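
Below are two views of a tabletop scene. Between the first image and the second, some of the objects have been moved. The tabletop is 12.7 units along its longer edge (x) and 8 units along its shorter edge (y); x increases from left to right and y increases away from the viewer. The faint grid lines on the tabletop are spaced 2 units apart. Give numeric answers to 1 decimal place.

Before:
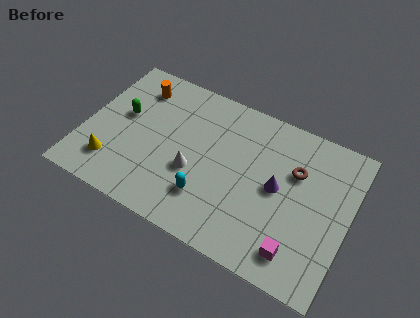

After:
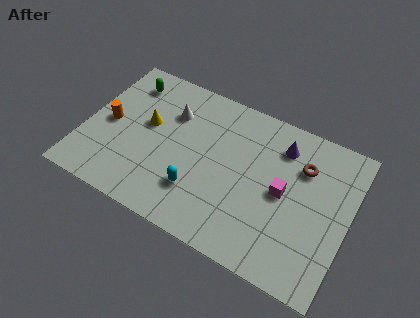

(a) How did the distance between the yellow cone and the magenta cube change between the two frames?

-2.3

Before: roughly 9.0 units apart; after: 6.7. That's 2.3 units closer together.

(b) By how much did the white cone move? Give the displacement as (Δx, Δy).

(-1.5, 2.6)

The white cone was at about (5.4, 3.1) and moved to about (3.9, 5.7).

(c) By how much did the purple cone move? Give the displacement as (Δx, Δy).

(-0.1, 2.2)

The purple cone was at about (9.3, 4.1) and moved to about (9.2, 6.3).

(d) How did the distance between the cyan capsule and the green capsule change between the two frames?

+0.8

Before: roughly 5.1 units apart; after: 5.9. That's 0.8 units further apart.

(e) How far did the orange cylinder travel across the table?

2.7

From (2.1, 6.4) to (1.1, 3.9), the orange cylinder covered √(1.0² + 2.5²) ≈ 2.7 units.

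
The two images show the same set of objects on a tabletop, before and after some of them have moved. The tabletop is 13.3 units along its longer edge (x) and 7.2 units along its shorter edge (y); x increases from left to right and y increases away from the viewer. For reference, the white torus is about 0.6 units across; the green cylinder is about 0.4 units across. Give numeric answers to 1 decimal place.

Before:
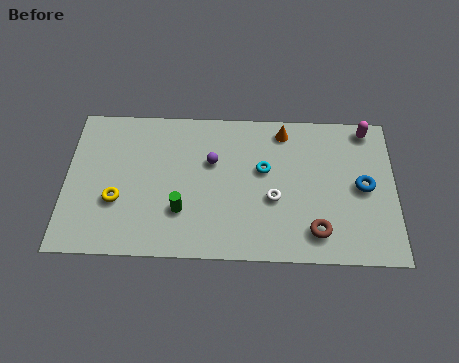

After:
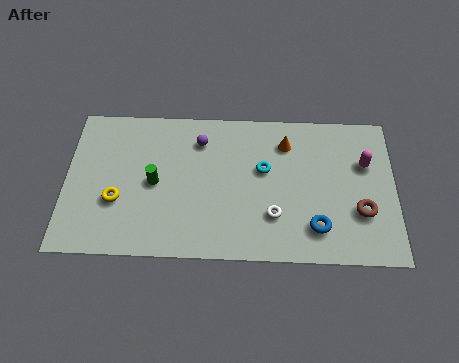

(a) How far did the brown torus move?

2.1

The brown torus moved from about (10.1, 1.4) to (11.9, 2.4), a distance of √(1.8² + 1.0²) ≈ 2.1.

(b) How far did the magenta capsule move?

1.7

The magenta capsule moved from about (12.2, 6.4) to (12.1, 4.7), a distance of √(0.1² + 1.7²) ≈ 1.7.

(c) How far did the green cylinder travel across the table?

1.7

From (4.7, 2.2) to (3.6, 3.5), the green cylinder covered √(1.1² + 1.3²) ≈ 1.7 units.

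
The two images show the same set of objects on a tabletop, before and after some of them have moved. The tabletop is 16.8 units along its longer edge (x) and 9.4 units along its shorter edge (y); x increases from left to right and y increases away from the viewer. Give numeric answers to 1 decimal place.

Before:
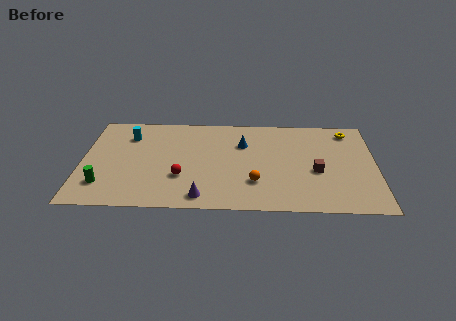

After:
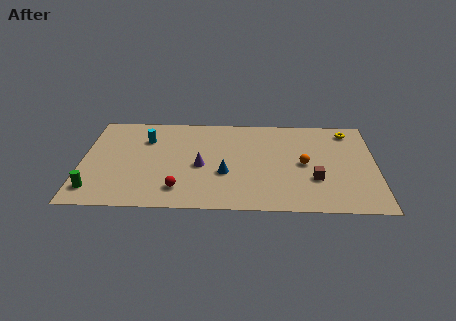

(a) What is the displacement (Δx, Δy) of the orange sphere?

(2.8, 1.9)

From the two frames, the orange sphere sits at roughly (9.9, 2.7) before and (12.7, 4.6) after.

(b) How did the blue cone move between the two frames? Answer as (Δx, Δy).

(-1.0, -3.0)

The blue cone was at about (9.2, 6.5) and moved to about (8.2, 3.5).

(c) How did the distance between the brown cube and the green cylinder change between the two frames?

+0.4

Before: roughly 12.2 units apart; after: 12.6. That's 0.4 units further apart.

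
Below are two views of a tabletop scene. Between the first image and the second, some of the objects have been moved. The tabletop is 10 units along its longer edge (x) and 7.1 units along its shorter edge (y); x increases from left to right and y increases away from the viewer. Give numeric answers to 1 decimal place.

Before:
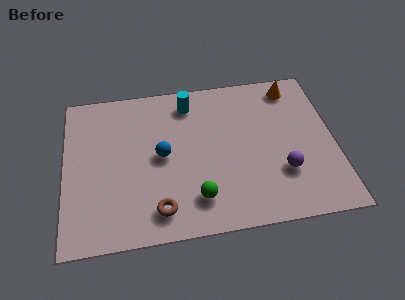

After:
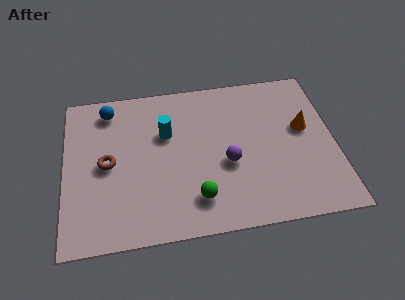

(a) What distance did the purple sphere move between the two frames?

2.1

The purple sphere moved from about (8.0, 2.2) to (6.0, 2.9), a distance of √(2.0² + 0.7²) ≈ 2.1.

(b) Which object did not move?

the green sphere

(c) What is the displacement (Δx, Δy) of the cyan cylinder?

(-0.9, -1.3)

The cyan cylinder started near (4.7, 5.9) and ended near (3.8, 4.6).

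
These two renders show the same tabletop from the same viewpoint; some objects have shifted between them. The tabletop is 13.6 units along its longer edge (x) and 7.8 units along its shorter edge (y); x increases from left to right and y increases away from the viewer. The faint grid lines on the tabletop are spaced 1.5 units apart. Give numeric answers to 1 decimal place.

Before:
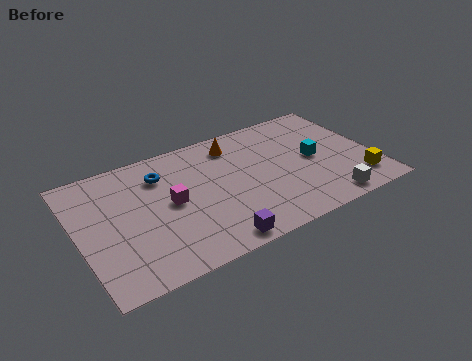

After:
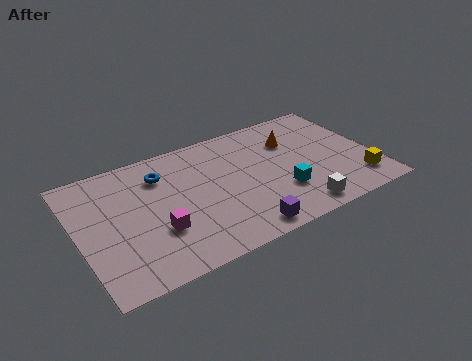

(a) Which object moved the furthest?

the orange cone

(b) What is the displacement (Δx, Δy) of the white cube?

(-1.4, 0.1)

From the two frames, the white cube sits at roughly (11.0, 0.9) before and (9.6, 1.0) after.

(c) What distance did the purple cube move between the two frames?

1.3

The purple cube was near (5.7, 0.8) before and (7.0, 0.9) after, so it travelled √(1.3² + 0.1²) ≈ 1.3 units.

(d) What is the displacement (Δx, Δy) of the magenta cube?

(-0.8, -1.4)

From the two frames, the magenta cube sits at roughly (4.2, 4.0) before and (3.4, 2.6) after.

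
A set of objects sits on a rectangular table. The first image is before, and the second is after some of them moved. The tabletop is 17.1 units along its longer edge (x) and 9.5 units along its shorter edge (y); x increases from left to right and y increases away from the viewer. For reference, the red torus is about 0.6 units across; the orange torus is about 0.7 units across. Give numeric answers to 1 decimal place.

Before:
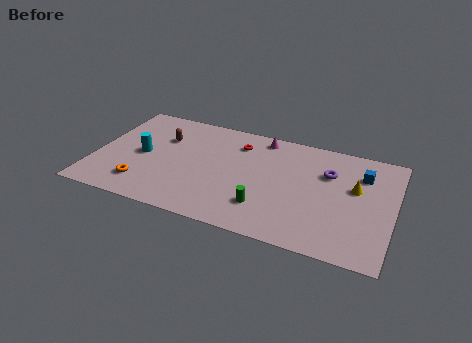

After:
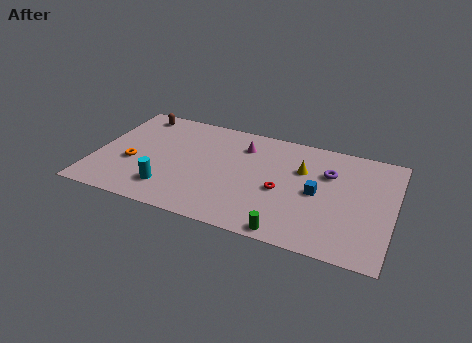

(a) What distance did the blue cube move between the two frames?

3.4

The blue cube moved from about (15.2, 7.0) to (12.8, 4.6), a distance of √(2.4² + 2.4²) ≈ 3.4.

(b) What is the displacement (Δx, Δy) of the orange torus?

(-0.8, 1.7)

The orange torus was at about (3.0, 2.0) and moved to about (2.2, 3.7).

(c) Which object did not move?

the purple torus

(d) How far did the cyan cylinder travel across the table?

3.1

The cyan cylinder moved from about (2.7, 4.6) to (4.5, 2.1), a distance of √(1.8² + 2.5²) ≈ 3.1.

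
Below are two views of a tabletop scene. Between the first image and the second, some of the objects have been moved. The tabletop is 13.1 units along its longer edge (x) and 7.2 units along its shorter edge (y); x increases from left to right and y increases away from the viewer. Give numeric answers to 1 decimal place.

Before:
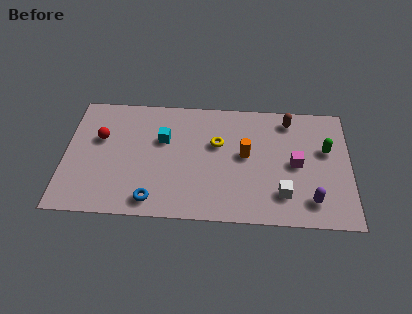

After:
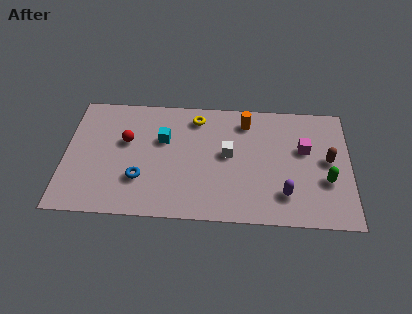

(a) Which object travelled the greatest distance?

the white cube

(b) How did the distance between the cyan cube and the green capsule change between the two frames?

+0.3

The distance was about 7.5 in the first image and 7.8 in the second, so they moved 0.3 units further apart.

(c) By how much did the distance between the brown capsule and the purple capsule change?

-1.9

Before: roughly 4.8 units apart; after: 2.9. That's 1.9 units closer together.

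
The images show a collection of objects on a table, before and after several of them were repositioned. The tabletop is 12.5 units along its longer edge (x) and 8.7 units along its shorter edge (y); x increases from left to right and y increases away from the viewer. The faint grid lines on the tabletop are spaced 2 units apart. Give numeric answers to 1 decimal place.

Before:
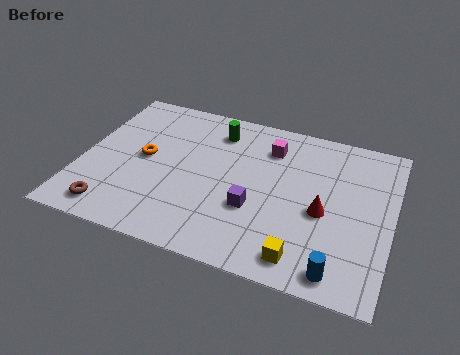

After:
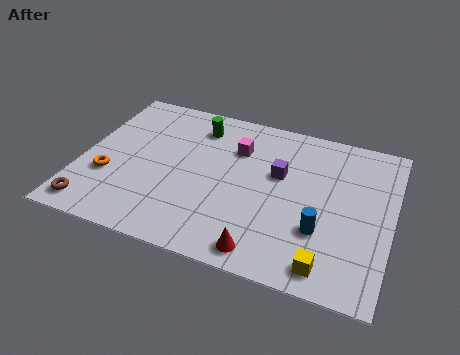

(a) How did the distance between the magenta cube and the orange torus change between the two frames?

+0.5

The distance was about 5.4 in the first image and 5.9 in the second, so they moved 0.5 units further apart.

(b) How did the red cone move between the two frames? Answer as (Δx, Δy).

(-2.1, -2.8)

From the two frames, the red cone sits at roughly (9.8, 3.8) before and (7.7, 1.0) after.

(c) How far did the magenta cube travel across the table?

1.4

The magenta cube moved from about (7.4, 6.7) to (6.1, 6.2), a distance of √(1.3² + 0.5²) ≈ 1.4.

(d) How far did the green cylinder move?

0.8

The green cylinder moved from about (5.2, 7.0) to (4.4, 7.0), a distance of √(0.8² + 0.0²) ≈ 0.8.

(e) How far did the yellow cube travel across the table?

1.0

The yellow cube moved from about (9.2, 1.2) to (10.2, 1.1), a distance of √(1.0² + 0.1²) ≈ 1.0.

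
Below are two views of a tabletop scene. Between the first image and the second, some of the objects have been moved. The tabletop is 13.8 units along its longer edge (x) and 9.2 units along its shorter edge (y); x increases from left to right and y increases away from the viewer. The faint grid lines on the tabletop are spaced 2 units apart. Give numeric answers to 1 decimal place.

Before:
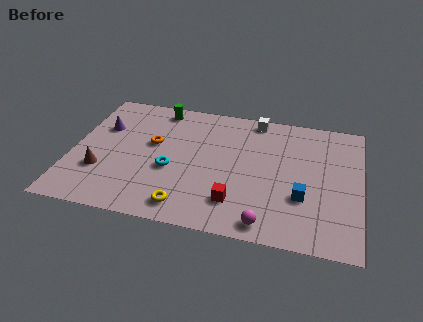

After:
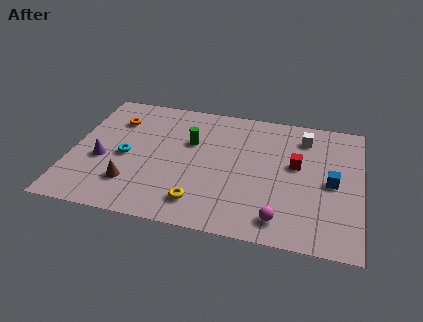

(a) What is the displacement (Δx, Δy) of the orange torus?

(-1.9, 1.4)

From the two frames, the orange torus sits at roughly (3.8, 5.4) before and (1.9, 6.8) after.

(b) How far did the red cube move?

4.2

The red cube moved from about (8.0, 2.1) to (10.7, 5.3), a distance of √(2.7² + 3.2²) ≈ 4.2.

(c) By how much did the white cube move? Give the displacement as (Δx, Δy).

(2.4, -0.9)

From the two frames, the white cube sits at roughly (8.6, 8.3) before and (11.0, 7.4) after.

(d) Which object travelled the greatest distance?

the red cube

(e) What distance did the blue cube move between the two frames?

1.8

From (11.1, 3.1) to (12.4, 4.4), the blue cube covered √(1.3² + 1.3²) ≈ 1.8 units.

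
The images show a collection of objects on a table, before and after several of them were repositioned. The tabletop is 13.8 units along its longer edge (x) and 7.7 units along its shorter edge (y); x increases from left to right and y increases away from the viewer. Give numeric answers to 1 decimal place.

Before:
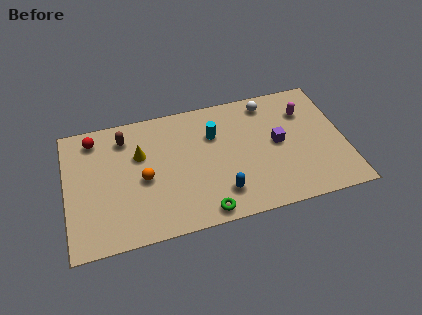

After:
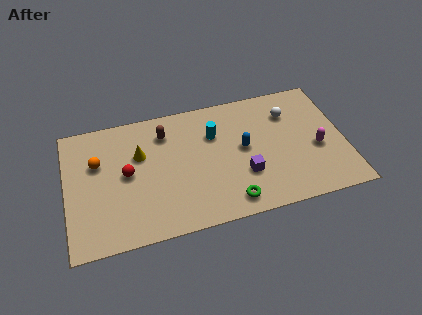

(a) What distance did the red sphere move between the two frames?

2.9

The red sphere moved from about (1.5, 6.5) to (3.0, 4.0), a distance of √(1.5² + 2.5²) ≈ 2.9.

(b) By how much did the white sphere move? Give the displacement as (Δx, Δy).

(1.0, -0.9)

The white sphere was at about (10.2, 6.6) and moved to about (11.2, 5.7).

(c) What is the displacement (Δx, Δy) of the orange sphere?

(-2.2, 1.5)

From the two frames, the orange sphere sits at roughly (3.8, 3.5) before and (1.6, 5.0) after.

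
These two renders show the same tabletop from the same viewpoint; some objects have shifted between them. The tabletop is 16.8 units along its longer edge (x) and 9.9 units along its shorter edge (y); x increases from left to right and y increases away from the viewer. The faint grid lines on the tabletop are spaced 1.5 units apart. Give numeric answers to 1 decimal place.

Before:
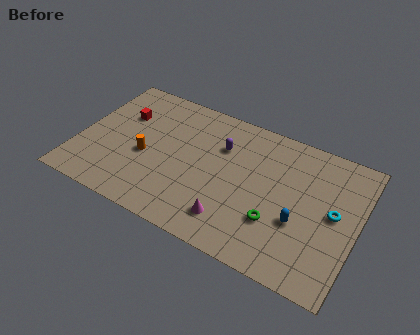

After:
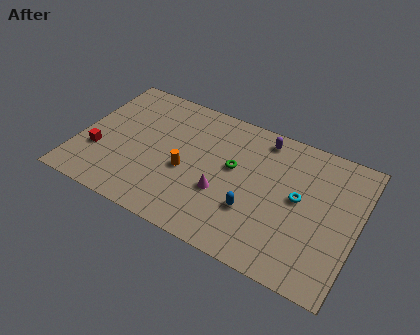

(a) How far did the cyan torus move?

2.1

The cyan torus moved from about (15.4, 5.2) to (13.3, 5.3), a distance of √(2.1² + 0.1²) ≈ 2.1.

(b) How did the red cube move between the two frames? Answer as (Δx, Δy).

(-1.0, -3.4)

From the two frames, the red cube sits at roughly (2.3, 6.7) before and (1.3, 3.3) after.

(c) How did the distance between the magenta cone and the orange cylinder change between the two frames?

-3.6

They were about 6.0 units apart before and 2.4 after — 3.6 units closer together.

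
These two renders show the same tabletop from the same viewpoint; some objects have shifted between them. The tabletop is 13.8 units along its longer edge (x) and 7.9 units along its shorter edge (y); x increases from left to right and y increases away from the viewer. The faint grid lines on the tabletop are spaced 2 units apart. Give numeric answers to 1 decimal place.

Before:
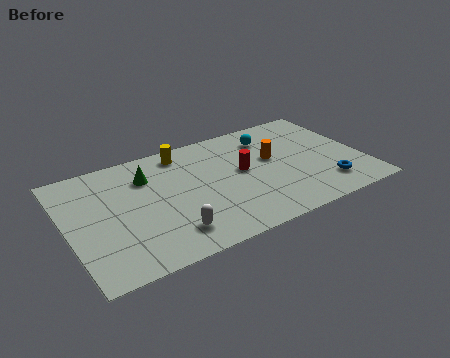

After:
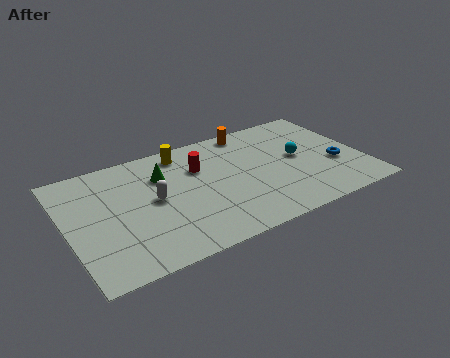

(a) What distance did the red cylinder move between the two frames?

2.2

The red cylinder moved from about (8.2, 4.3) to (6.3, 5.4), a distance of √(1.9² + 1.1²) ≈ 2.2.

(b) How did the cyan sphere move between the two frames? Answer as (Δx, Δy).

(1.1, -2.0)

The cyan sphere was at about (9.8, 6.2) and moved to about (10.9, 4.2).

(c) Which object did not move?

the yellow cylinder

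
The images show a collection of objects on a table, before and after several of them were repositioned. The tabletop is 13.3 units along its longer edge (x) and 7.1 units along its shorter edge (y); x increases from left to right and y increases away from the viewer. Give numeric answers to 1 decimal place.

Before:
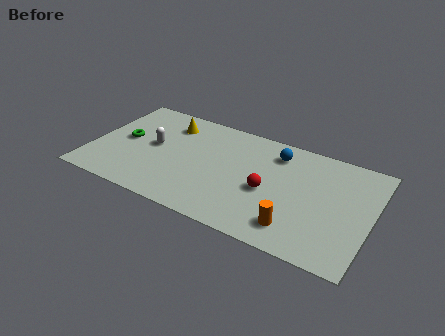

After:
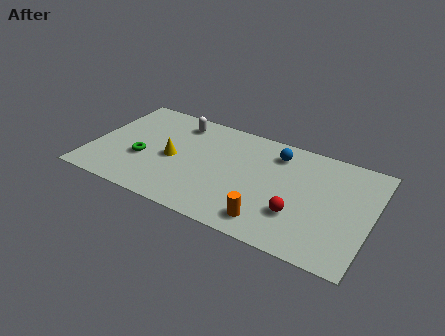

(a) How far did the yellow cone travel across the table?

2.4

From (3.4, 5.6) to (3.9, 3.3), the yellow cone covered √(0.5² + 2.3²) ≈ 2.4 units.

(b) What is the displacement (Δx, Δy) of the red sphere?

(1.5, -0.9)

The red sphere started near (8.5, 3.1) and ended near (10.0, 2.2).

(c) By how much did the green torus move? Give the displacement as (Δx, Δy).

(1.0, -1.0)

The green torus started near (1.5, 3.7) and ended near (2.5, 2.7).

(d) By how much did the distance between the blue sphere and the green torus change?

-0.6

Before: roughly 7.4 units apart; after: 6.8. That's 0.6 units closer together.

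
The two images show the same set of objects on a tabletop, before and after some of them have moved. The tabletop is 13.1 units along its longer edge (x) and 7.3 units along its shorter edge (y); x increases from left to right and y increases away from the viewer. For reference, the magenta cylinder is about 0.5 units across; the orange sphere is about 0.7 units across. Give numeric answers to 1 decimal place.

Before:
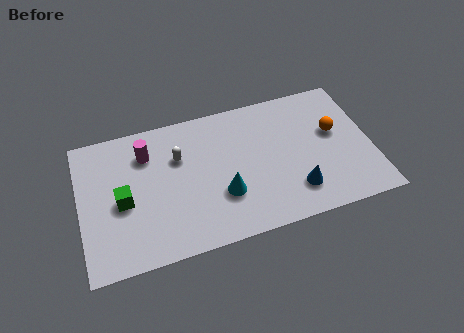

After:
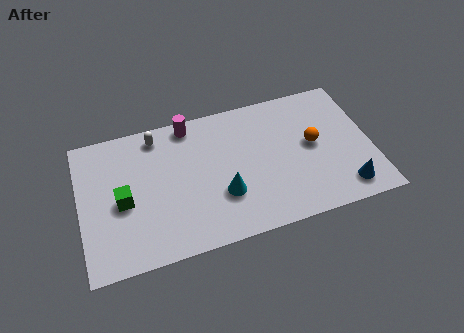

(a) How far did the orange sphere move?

1.1

From (11.5, 4.3) to (10.5, 3.9), the orange sphere covered √(1.0² + 0.4²) ≈ 1.1 units.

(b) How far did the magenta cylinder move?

2.2

The magenta cylinder was near (3.1, 5.5) before and (5.1, 6.5) after, so it travelled √(2.0² + 1.0²) ≈ 2.2 units.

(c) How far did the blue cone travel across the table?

2.3

From (9.5, 1.7) to (11.7, 1.2), the blue cone covered √(2.2² + 0.5²) ≈ 2.3 units.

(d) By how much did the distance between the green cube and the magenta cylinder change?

+2.0

They were about 2.5 units apart before and 4.5 after — 2.0 units further apart.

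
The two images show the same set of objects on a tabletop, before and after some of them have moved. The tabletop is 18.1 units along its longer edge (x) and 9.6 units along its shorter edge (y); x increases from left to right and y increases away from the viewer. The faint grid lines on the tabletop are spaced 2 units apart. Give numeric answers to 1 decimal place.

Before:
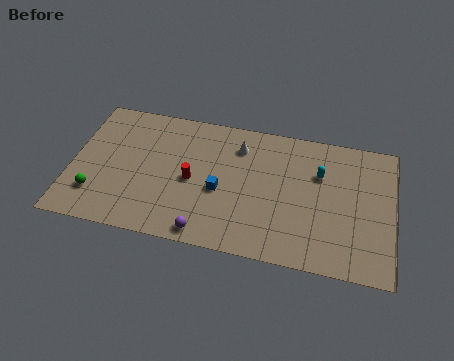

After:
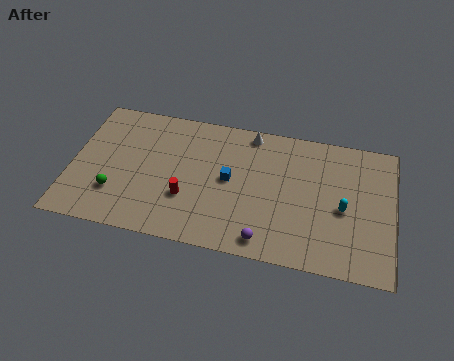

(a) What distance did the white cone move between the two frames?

1.3

The white cone was near (9.3, 7.5) before and (9.9, 8.6) after, so it travelled √(0.6² + 1.1²) ≈ 1.3 units.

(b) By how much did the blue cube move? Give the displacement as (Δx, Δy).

(0.5, 0.9)

The blue cube started near (8.4, 4.1) and ended near (8.9, 5.0).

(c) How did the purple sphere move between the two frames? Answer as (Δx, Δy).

(3.3, 0.2)

The purple sphere started near (7.8, 1.0) and ended near (11.1, 1.2).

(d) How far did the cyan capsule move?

2.6

The cyan capsule moved from about (13.9, 6.5) to (15.3, 4.3), a distance of √(1.4² + 2.2²) ≈ 2.6.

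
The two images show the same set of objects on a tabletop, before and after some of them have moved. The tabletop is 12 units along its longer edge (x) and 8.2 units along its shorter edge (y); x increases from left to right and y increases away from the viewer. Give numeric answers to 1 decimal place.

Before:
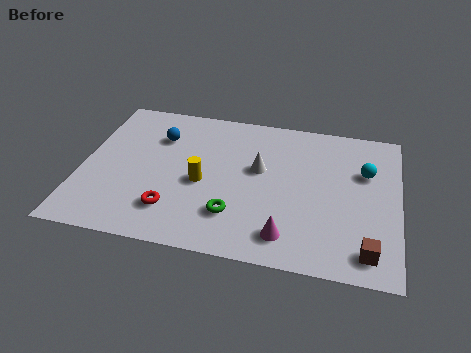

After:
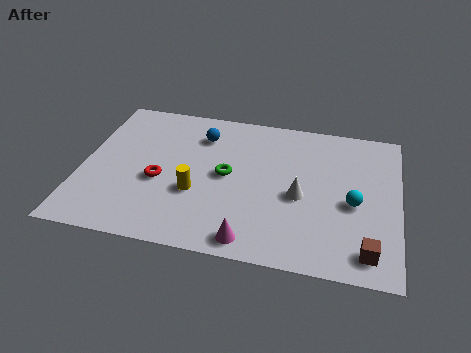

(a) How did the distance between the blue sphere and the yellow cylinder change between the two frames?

+0.4

They were about 2.9 units apart before and 3.3 after — 0.4 units further apart.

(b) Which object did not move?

the brown cube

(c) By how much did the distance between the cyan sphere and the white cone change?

-2.0

Before: roughly 4.0 units apart; after: 2.0. That's 2.0 units closer together.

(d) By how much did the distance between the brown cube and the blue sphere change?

-1.1

Before: roughly 9.4 units apart; after: 8.3. That's 1.1 units closer together.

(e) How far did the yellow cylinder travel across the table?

0.6

The yellow cylinder moved from about (4.6, 3.6) to (4.4, 3.0), a distance of √(0.2² + 0.6²) ≈ 0.6.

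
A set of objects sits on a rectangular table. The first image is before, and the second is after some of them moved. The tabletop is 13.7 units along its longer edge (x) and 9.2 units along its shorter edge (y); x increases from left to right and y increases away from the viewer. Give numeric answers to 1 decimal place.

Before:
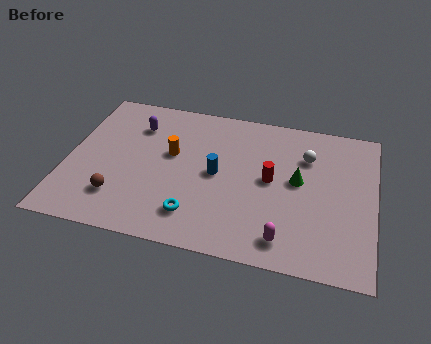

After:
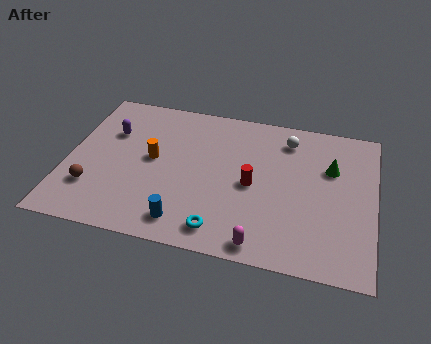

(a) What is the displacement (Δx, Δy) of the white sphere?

(-0.9, 0.9)

From the two frames, the white sphere sits at roughly (10.6, 6.6) before and (9.7, 7.5) after.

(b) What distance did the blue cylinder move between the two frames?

3.4

From (6.7, 4.6) to (5.5, 1.4), the blue cylinder covered √(1.2² + 3.2²) ≈ 3.4 units.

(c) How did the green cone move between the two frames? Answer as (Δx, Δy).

(1.4, 1.1)

From the two frames, the green cone sits at roughly (10.3, 5.0) before and (11.7, 6.1) after.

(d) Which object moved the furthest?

the blue cylinder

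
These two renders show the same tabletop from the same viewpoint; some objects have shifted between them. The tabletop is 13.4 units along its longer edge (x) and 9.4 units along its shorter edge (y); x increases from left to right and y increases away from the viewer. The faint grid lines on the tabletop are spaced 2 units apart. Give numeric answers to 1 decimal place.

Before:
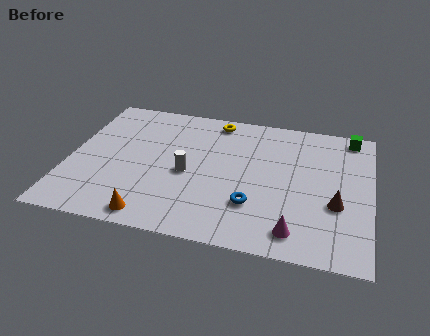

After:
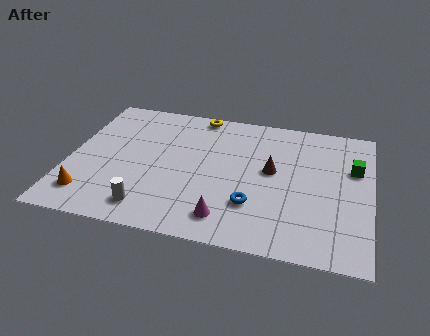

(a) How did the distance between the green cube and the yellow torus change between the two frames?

+1.4

Before: roughly 6.1 units apart; after: 7.5. That's 1.4 units further apart.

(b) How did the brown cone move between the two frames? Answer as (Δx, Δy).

(-2.9, 1.7)

From the two frames, the brown cone sits at roughly (11.9, 3.5) before and (9.0, 5.2) after.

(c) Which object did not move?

the blue torus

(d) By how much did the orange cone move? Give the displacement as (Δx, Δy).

(-2.9, 0.8)

From the two frames, the orange cone sits at roughly (4.0, 1.0) before and (1.1, 1.8) after.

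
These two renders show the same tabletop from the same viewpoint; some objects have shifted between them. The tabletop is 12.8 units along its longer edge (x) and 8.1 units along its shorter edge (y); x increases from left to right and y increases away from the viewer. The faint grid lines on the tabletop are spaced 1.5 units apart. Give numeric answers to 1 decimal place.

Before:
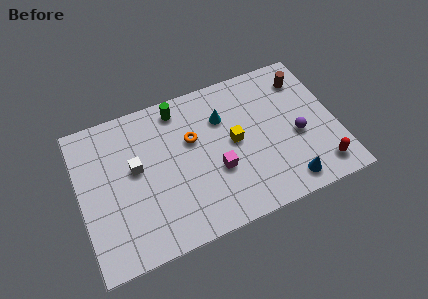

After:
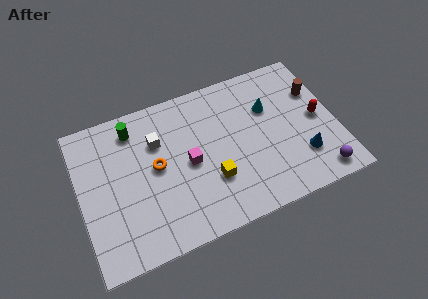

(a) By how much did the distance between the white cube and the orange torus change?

-1.6

Before: roughly 2.9 units apart; after: 1.3. That's 1.6 units closer together.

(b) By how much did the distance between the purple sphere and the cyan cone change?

+0.6

Before: roughly 4.2 units apart; after: 4.8. That's 0.6 units further apart.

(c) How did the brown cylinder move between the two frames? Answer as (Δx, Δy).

(0.5, -0.9)

From the two frames, the brown cylinder sits at roughly (11.5, 6.4) before and (12.0, 5.5) after.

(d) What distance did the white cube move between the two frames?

1.6

From (2.8, 4.6) to (4.0, 5.6), the white cube covered √(1.2² + 1.0²) ≈ 1.6 units.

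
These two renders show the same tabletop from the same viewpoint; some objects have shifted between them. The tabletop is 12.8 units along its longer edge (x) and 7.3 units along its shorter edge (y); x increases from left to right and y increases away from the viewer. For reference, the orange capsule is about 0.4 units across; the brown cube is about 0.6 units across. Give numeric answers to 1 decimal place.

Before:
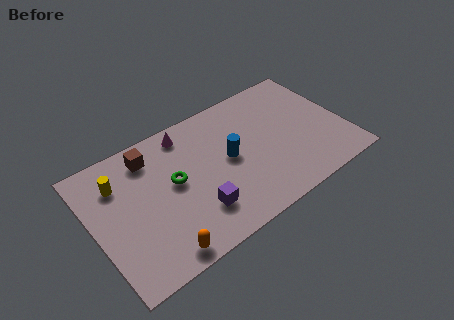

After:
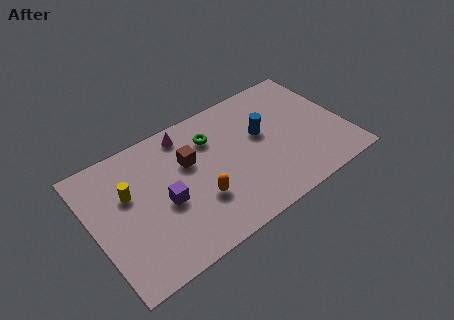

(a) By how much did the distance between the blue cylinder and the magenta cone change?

+1.0

They were about 3.1 units apart before and 4.1 after — 1.0 units further apart.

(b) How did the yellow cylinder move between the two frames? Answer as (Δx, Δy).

(0.4, -0.8)

From the two frames, the yellow cylinder sits at roughly (1.5, 5.4) before and (1.9, 4.6) after.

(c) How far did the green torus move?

2.6

From (4.1, 4.0) to (6.3, 5.4), the green torus covered √(2.2² + 1.4²) ≈ 2.6 units.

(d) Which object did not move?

the magenta cone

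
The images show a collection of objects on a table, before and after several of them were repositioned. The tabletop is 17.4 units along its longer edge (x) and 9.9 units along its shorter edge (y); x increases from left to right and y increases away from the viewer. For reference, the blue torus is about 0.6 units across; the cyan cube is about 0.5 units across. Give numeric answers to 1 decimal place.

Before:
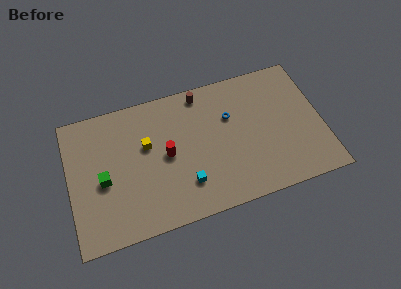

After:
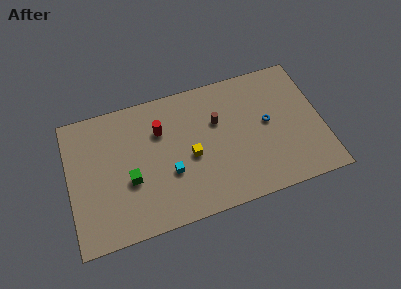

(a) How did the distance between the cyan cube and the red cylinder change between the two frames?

+0.6

The distance was about 2.7 in the first image and 3.3 in the second, so they moved 0.6 units further apart.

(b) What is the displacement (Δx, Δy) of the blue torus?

(2.5, -1.2)

The blue torus was at about (11.2, 6.5) and moved to about (13.7, 5.3).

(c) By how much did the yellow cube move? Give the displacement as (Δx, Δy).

(2.9, -1.7)

The yellow cube was at about (5.4, 6.1) and moved to about (8.3, 4.4).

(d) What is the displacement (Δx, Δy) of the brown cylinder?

(0.9, -2.4)

The brown cylinder started near (9.4, 8.8) and ended near (10.3, 6.4).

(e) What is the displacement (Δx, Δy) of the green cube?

(1.8, -0.5)

The green cube started near (2.3, 4.4) and ended near (4.1, 3.9).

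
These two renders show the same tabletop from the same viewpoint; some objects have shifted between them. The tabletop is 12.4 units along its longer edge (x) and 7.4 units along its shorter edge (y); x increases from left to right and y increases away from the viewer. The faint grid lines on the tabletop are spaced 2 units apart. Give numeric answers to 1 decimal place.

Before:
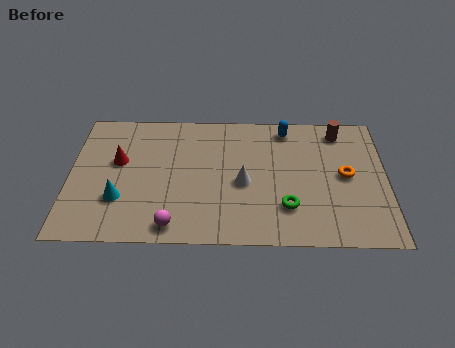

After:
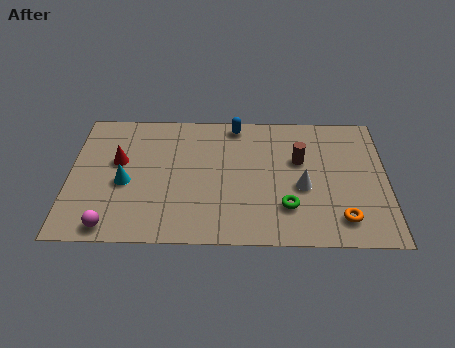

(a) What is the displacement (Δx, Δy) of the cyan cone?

(0.2, 0.9)

The cyan cone was at about (2.0, 2.3) and moved to about (2.2, 3.2).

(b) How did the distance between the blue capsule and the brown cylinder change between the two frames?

+1.1

The distance was about 2.1 in the first image and 3.2 in the second, so they moved 1.1 units further apart.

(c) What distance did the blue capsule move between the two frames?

2.0

The blue capsule moved from about (8.5, 6.4) to (6.5, 6.6), a distance of √(2.0² + 0.2²) ≈ 2.0.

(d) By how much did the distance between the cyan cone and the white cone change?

+2.0

The distance was about 4.9 in the first image and 6.9 in the second, so they moved 2.0 units further apart.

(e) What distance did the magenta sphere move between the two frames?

2.4

The magenta sphere moved from about (4.1, 0.9) to (1.7, 0.8), a distance of √(2.4² + 0.1²) ≈ 2.4.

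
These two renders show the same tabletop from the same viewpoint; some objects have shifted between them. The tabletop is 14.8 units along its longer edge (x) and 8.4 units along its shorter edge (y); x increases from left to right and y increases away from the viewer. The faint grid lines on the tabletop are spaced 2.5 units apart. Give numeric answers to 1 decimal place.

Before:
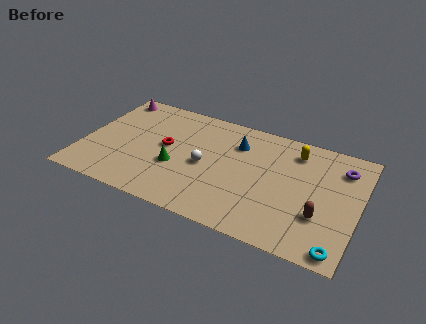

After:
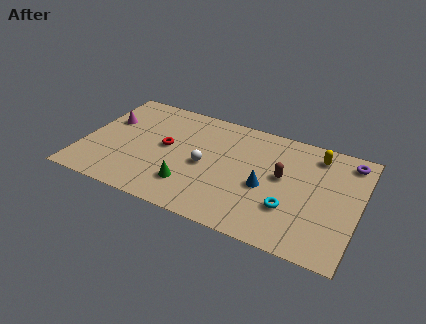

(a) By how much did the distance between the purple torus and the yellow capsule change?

-0.8

They were about 2.5 units apart before and 1.7 after — 0.8 units closer together.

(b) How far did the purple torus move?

0.8

The purple torus was near (13.7, 6.5) before and (14.0, 7.2) after, so it travelled √(0.3² + 0.7²) ≈ 0.8 units.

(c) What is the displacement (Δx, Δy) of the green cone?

(0.9, -1.1)

From the two frames, the green cone sits at roughly (5.1, 3.2) before and (6.0, 2.1) after.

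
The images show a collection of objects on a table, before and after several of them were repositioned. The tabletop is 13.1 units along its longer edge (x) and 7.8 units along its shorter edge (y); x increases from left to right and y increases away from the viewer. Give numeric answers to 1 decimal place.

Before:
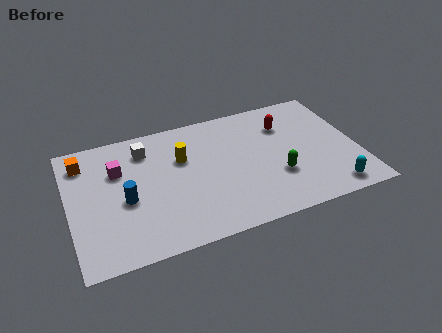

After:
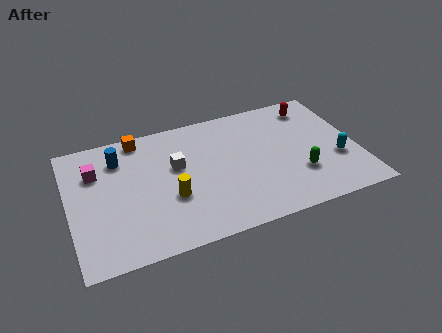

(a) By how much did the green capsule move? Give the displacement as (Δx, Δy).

(1.0, -0.2)

The green capsule started near (9.3, 2.6) and ended near (10.3, 2.4).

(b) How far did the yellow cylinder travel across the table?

2.3

The yellow cylinder moved from about (5.2, 5.1) to (4.5, 2.9), a distance of √(0.7² + 2.2²) ≈ 2.3.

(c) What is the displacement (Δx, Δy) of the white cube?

(1.3, -1.5)

From the two frames, the white cube sits at roughly (3.6, 6.2) before and (4.9, 4.7) after.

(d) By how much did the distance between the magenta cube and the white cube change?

+2.1

They were about 1.6 units apart before and 3.7 after — 2.1 units further apart.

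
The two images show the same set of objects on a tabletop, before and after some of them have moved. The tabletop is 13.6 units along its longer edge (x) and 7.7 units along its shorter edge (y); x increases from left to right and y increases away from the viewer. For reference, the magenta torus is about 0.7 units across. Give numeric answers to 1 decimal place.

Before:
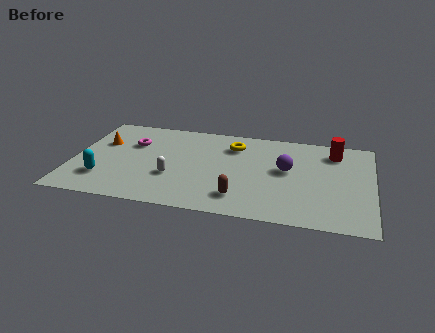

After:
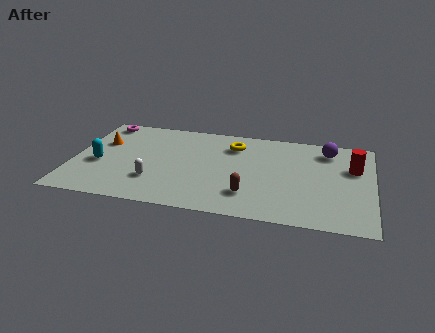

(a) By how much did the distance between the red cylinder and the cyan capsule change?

+0.5

The distance was about 11.1 in the first image and 11.6 in the second, so they moved 0.5 units further apart.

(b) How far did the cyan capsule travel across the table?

1.2

The cyan capsule was near (1.5, 2.0) before and (1.2, 3.2) after, so it travelled √(0.3² + 1.2²) ≈ 1.2 units.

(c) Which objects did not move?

the yellow torus and the orange cone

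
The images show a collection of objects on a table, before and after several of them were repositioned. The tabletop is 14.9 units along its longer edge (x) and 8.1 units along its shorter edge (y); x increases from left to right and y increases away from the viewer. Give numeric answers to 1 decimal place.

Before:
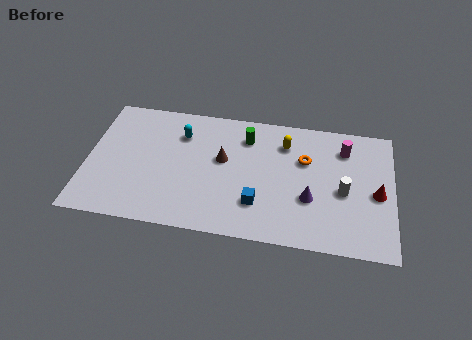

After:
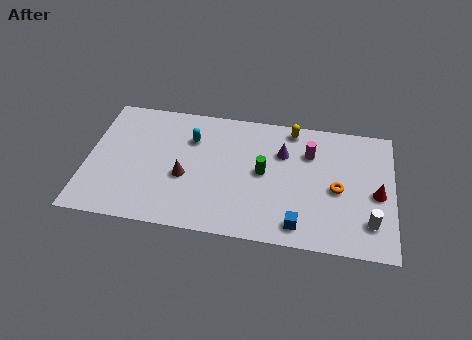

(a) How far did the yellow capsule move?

1.0

From (9.6, 6.2) to (9.9, 7.2), the yellow capsule covered √(0.3² + 1.0²) ≈ 1.0 units.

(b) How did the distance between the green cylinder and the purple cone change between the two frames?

-3.0

They were about 4.7 units apart before and 1.7 after — 3.0 units closer together.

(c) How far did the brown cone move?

2.3

The brown cone moved from about (6.6, 4.7) to (4.8, 3.3), a distance of √(1.8² + 1.4²) ≈ 2.3.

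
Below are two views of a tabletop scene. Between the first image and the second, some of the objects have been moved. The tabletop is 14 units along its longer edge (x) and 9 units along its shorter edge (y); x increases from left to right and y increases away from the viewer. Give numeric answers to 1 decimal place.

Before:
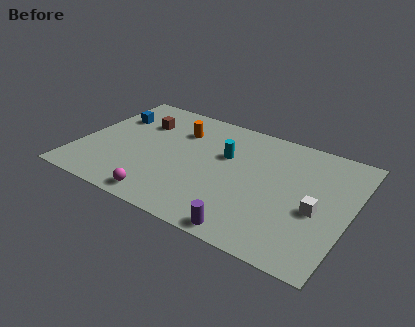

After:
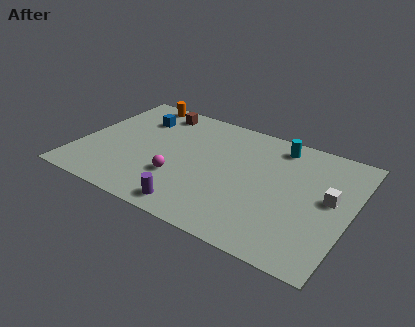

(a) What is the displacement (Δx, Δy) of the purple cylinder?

(-2.9, 0.3)

From the two frames, the purple cylinder sits at roughly (9.4, 0.8) before and (6.5, 1.1) after.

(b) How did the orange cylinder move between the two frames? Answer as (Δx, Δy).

(-2.6, 1.6)

The orange cylinder was at about (4.8, 6.6) and moved to about (2.2, 8.2).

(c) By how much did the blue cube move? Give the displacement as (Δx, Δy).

(1.3, 0.4)

The blue cube was at about (1.3, 6.3) and moved to about (2.6, 6.7).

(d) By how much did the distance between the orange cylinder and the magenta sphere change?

+0.6

Before: roughly 5.6 units apart; after: 6.2. That's 0.6 units further apart.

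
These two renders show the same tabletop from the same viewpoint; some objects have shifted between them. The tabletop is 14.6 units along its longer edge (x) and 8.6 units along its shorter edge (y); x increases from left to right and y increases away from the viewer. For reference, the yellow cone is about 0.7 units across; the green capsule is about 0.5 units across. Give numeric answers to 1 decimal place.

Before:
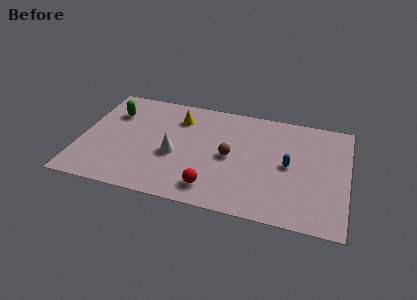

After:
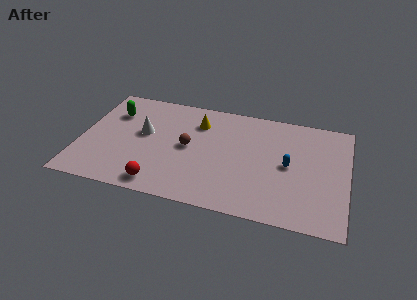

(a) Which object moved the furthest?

the red sphere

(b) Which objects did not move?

the green capsule and the blue capsule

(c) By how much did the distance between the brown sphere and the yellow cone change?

-1.7

They were about 3.8 units apart before and 2.1 after — 1.7 units closer together.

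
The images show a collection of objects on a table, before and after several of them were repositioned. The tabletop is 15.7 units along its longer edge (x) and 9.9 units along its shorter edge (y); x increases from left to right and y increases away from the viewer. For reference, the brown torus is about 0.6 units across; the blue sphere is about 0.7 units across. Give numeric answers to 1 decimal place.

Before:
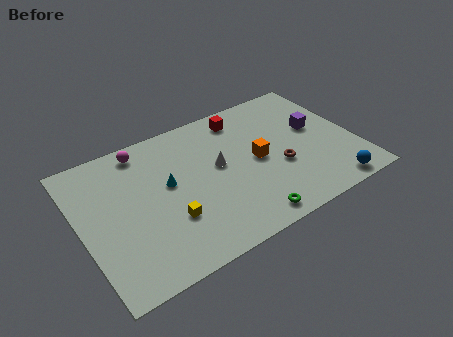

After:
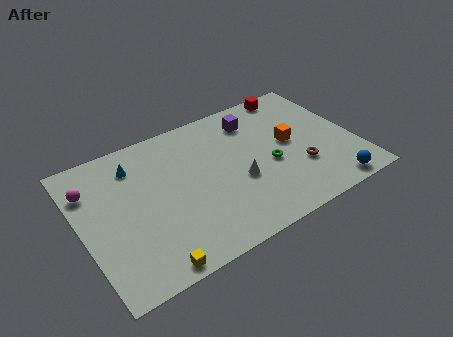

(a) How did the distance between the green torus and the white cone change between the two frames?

-2.6

The distance was about 4.5 in the first image and 1.9 in the second, so they moved 2.6 units closer together.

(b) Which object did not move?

the blue sphere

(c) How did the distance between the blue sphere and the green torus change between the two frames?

-0.5

The distance was about 4.9 in the first image and 4.4 in the second, so they moved 0.5 units closer together.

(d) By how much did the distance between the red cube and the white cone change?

+3.1

The distance was about 3.5 in the first image and 6.6 in the second, so they moved 3.1 units further apart.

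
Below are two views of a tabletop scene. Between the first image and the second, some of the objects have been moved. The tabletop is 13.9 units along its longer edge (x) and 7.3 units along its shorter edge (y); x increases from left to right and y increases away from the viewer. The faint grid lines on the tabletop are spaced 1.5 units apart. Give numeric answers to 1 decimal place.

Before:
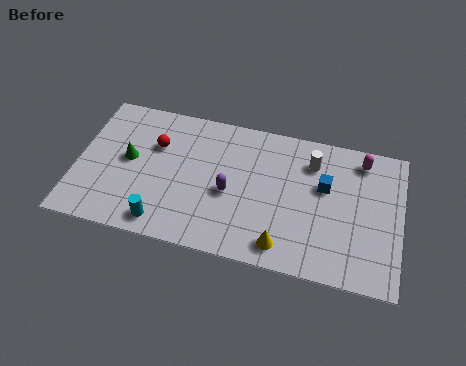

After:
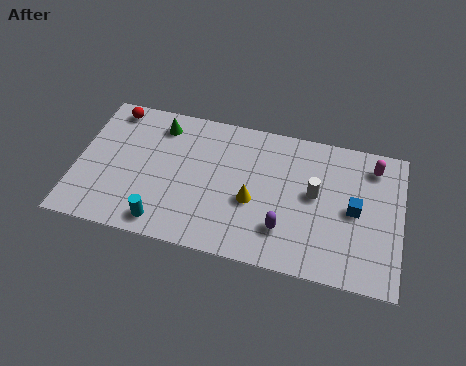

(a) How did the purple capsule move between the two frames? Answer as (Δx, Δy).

(2.4, -1.3)

The purple capsule started near (6.6, 3.2) and ended near (9.0, 1.9).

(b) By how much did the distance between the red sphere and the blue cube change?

+3.7

The distance was about 7.3 in the first image and 11.0 in the second, so they moved 3.7 units further apart.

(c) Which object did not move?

the cyan cylinder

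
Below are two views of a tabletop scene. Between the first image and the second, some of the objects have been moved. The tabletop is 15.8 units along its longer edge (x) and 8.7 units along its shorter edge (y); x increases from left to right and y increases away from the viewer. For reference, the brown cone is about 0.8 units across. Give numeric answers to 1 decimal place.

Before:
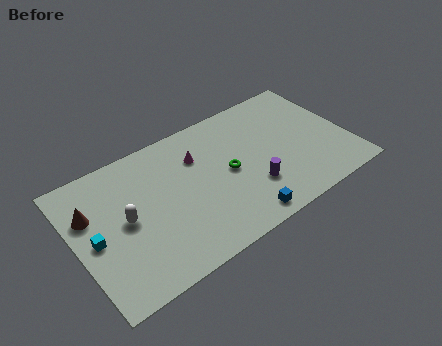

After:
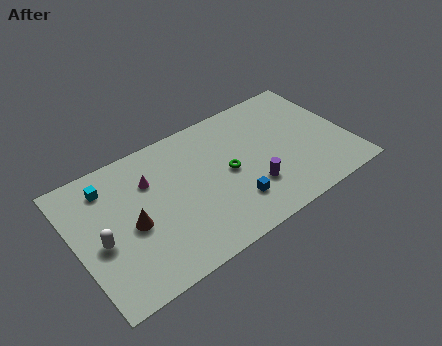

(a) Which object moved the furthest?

the cyan cube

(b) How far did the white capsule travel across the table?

1.6

From (2.8, 4.4) to (1.3, 3.8), the white capsule covered √(1.5² + 0.6²) ≈ 1.6 units.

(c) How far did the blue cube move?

1.2

From (8.9, 1.0) to (8.7, 2.2), the blue cube covered √(0.2² + 1.2²) ≈ 1.2 units.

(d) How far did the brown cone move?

2.8

The brown cone moved from about (1.0, 5.8) to (3.1, 3.9), a distance of √(2.1² + 1.9²) ≈ 2.8.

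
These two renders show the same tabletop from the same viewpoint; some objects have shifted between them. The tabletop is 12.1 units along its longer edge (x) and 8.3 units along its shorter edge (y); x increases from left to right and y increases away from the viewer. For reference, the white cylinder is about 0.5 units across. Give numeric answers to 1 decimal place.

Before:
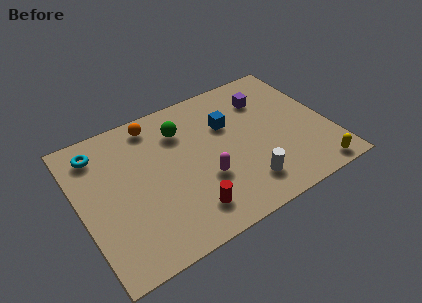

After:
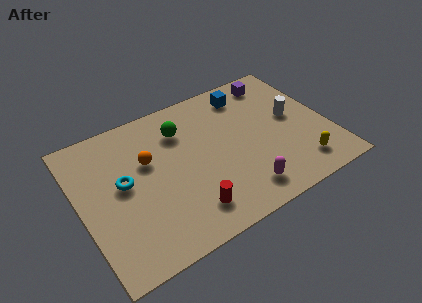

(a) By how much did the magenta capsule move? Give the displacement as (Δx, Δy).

(1.6, -1.5)

The magenta capsule started near (5.8, 2.9) and ended near (7.4, 1.4).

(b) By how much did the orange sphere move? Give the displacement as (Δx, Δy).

(-0.6, -2.0)

The orange sphere was at about (4.0, 7.2) and moved to about (3.4, 5.2).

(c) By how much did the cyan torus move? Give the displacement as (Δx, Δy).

(0.9, -2.3)

The cyan torus started near (1.2, 6.8) and ended near (2.1, 4.5).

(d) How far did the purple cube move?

1.1

From (9.4, 6.2) to (10.1, 7.1), the purple cube covered √(0.7² + 0.9²) ≈ 1.1 units.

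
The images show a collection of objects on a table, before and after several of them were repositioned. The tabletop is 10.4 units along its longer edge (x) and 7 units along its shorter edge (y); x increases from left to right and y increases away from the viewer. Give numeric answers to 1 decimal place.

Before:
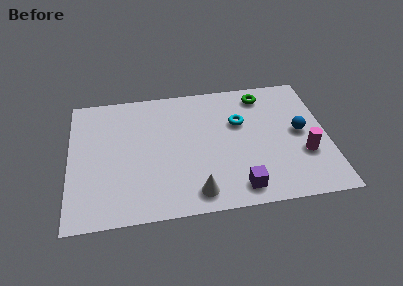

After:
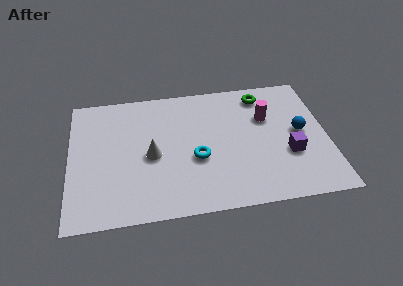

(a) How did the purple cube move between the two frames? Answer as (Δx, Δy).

(2.1, 1.5)

The purple cube started near (6.7, 1.0) and ended near (8.8, 2.5).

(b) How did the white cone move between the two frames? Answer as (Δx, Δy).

(-1.7, 2.2)

From the two frames, the white cone sits at roughly (5.0, 1.0) before and (3.3, 3.2) after.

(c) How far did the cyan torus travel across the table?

2.5

The cyan torus moved from about (6.9, 4.5) to (5.1, 2.8), a distance of √(1.8² + 1.7²) ≈ 2.5.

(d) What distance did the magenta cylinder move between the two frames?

2.6

The magenta cylinder moved from about (9.4, 2.4) to (8.0, 4.6), a distance of √(1.4² + 2.2²) ≈ 2.6.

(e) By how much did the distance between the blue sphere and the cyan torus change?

+1.7

They were about 2.6 units apart before and 4.3 after — 1.7 units further apart.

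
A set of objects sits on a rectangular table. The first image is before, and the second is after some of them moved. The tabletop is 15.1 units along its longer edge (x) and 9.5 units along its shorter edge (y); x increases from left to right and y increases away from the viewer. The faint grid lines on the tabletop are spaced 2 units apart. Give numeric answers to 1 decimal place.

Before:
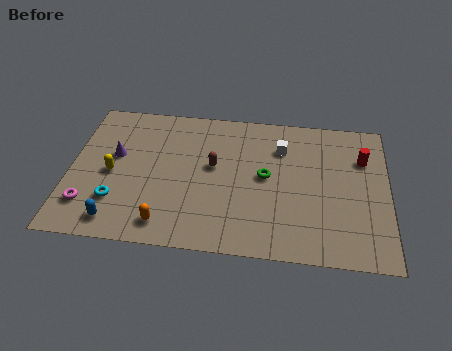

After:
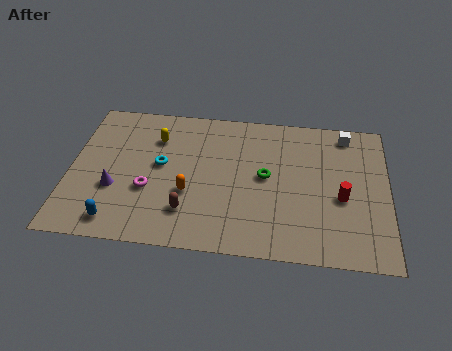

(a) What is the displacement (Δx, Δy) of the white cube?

(3.1, 1.3)

The white cube started near (10.0, 7.0) and ended near (13.1, 8.3).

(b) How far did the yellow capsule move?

3.3

The yellow capsule moved from about (2.0, 4.4) to (4.0, 7.0), a distance of √(2.0² + 2.6²) ≈ 3.3.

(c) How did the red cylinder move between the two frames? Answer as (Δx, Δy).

(-1.0, -2.7)

The red cylinder started near (13.9, 6.7) and ended near (12.9, 4.0).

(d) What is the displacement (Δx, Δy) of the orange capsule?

(1.0, 2.1)

From the two frames, the orange capsule sits at roughly (4.7, 1.4) before and (5.7, 3.5) after.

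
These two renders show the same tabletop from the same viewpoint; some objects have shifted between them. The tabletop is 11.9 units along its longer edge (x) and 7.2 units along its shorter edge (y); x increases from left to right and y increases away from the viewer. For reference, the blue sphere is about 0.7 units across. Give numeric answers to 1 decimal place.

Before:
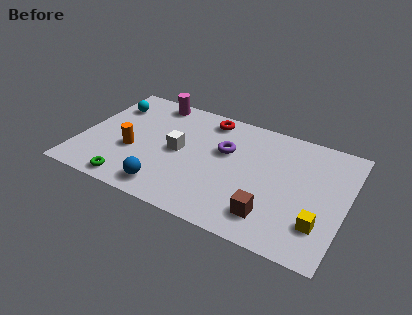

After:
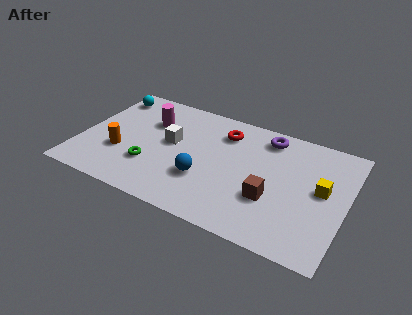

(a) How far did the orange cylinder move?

0.6

The orange cylinder was near (2.4, 2.8) before and (1.9, 2.5) after, so it travelled √(0.5² + 0.3²) ≈ 0.6 units.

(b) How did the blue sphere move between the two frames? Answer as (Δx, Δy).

(1.5, 1.3)

The blue sphere was at about (4.2, 1.1) and moved to about (5.7, 2.4).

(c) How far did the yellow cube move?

2.0

From (10.9, 1.9) to (10.8, 3.9), the yellow cube covered √(0.1² + 2.0²) ≈ 2.0 units.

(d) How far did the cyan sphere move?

0.6

The cyan sphere was near (1.0, 5.4) before and (0.8, 6.0) after, so it travelled √(0.2² + 0.6²) ≈ 0.6 units.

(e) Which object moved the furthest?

the purple torus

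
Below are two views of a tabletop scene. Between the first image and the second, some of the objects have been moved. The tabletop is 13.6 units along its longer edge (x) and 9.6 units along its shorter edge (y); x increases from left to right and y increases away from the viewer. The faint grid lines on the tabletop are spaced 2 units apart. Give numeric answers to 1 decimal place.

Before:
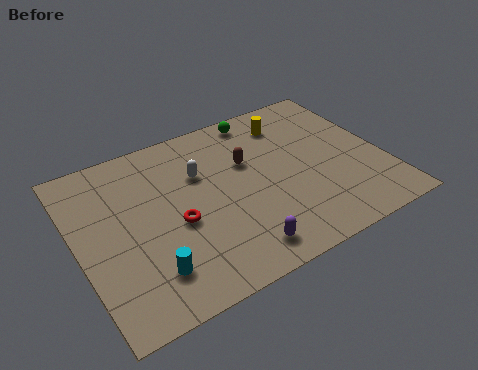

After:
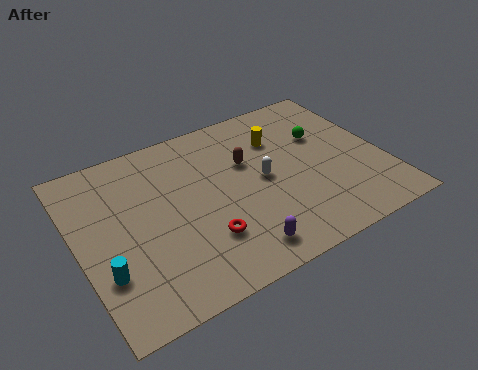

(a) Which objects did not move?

the brown capsule and the purple capsule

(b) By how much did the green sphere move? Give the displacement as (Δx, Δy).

(2.5, -2.4)

From the two frames, the green sphere sits at roughly (8.7, 8.6) before and (11.2, 6.2) after.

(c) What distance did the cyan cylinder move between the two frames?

2.0

From (2.7, 2.1) to (0.9, 2.9), the cyan cylinder covered √(1.8² + 0.8²) ≈ 2.0 units.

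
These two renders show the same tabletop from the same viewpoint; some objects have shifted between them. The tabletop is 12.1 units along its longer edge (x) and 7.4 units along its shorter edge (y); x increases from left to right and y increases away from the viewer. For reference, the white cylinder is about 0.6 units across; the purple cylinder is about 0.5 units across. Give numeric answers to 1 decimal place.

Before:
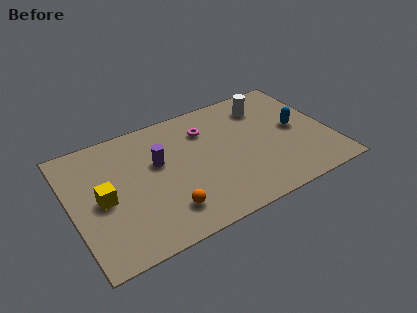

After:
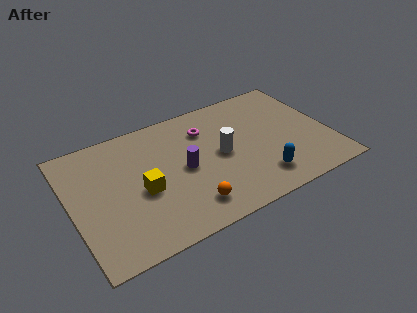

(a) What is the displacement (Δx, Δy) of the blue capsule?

(-2.1, -2.3)

The blue capsule was at about (10.6, 3.8) and moved to about (8.5, 1.5).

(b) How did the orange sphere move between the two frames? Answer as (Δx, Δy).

(1.0, -0.2)

The orange sphere was at about (4.1, 1.6) and moved to about (5.1, 1.4).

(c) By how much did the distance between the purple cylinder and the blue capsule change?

-2.6

They were about 6.5 units apart before and 3.9 after — 2.6 units closer together.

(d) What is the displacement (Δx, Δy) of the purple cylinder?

(1.1, -0.9)

From the two frames, the purple cylinder sits at roughly (4.1, 4.5) before and (5.2, 3.6) after.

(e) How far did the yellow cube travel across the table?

1.8

From (1.4, 3.5) to (3.2, 3.2), the yellow cube covered √(1.8² + 0.3²) ≈ 1.8 units.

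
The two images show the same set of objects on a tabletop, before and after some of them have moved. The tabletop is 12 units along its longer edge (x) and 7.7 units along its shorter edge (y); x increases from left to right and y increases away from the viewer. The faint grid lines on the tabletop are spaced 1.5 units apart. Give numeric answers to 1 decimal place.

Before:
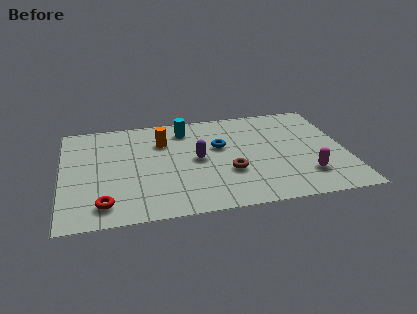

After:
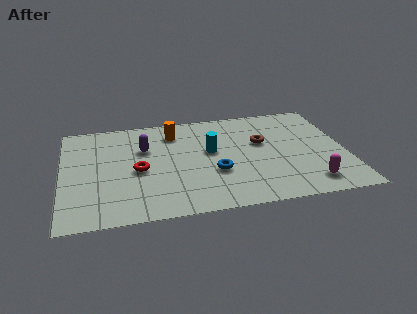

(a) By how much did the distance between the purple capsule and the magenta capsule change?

+2.9

The distance was about 4.9 in the first image and 7.8 in the second, so they moved 2.9 units further apart.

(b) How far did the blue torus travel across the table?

1.9

The blue torus was near (6.7, 4.7) before and (6.4, 2.8) after, so it travelled √(0.3² + 1.9²) ≈ 1.9 units.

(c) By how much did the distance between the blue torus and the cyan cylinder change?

-0.5

Before: roughly 2.1 units apart; after: 1.6. That's 0.5 units closer together.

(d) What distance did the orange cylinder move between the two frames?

0.8

The orange cylinder moved from about (4.3, 5.5) to (4.8, 6.1), a distance of √(0.5² + 0.6²) ≈ 0.8.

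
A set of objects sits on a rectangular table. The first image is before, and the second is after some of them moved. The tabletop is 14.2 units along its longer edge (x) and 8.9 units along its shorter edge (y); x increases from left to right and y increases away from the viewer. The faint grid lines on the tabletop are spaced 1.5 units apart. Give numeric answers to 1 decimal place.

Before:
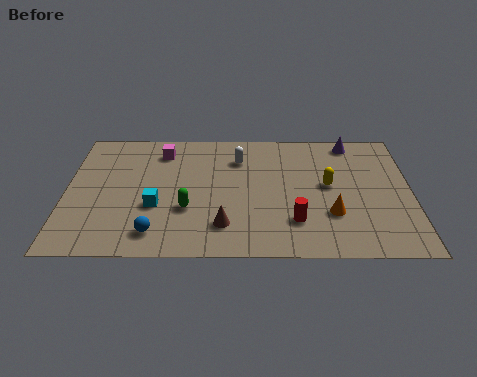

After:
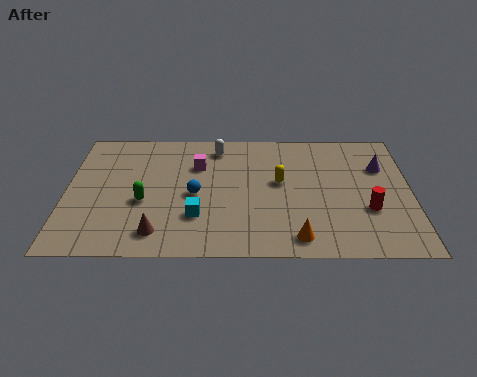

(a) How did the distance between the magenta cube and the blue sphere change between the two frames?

-3.6

The distance was about 5.7 in the first image and 2.1 in the second, so they moved 3.6 units closer together.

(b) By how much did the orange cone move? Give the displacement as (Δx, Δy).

(-1.4, -1.6)

From the two frames, the orange cone sits at roughly (10.9, 2.8) before and (9.5, 1.2) after.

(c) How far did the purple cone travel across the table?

2.2

The purple cone was near (11.8, 7.9) before and (13.0, 6.1) after, so it travelled √(1.2² + 1.8²) ≈ 2.2 units.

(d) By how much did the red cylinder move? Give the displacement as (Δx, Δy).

(3.0, 0.8)

The red cylinder was at about (9.4, 2.3) and moved to about (12.4, 3.1).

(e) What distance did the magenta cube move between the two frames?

1.8

The magenta cube was near (3.9, 7.2) before and (5.4, 6.2) after, so it travelled √(1.5² + 1.0²) ≈ 1.8 units.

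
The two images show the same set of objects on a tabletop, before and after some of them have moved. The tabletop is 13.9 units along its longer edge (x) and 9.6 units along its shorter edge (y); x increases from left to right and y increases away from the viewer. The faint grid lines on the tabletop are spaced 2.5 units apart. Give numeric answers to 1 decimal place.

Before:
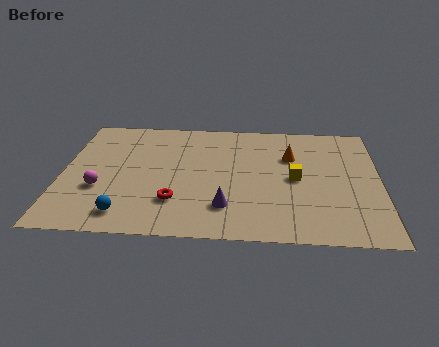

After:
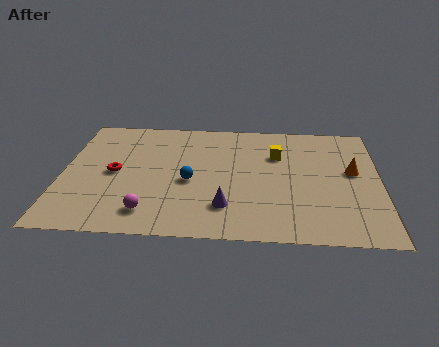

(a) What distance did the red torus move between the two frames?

3.4

The red torus was near (5.0, 2.6) before and (2.3, 4.7) after, so it travelled √(2.7² + 2.1²) ≈ 3.4 units.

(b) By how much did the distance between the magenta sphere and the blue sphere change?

+0.8

The distance was about 2.2 in the first image and 3.0 in the second, so they moved 0.8 units further apart.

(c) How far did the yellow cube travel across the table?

2.1

The yellow cube moved from about (10.2, 4.7) to (9.4, 6.6), a distance of √(0.8² + 1.9²) ≈ 2.1.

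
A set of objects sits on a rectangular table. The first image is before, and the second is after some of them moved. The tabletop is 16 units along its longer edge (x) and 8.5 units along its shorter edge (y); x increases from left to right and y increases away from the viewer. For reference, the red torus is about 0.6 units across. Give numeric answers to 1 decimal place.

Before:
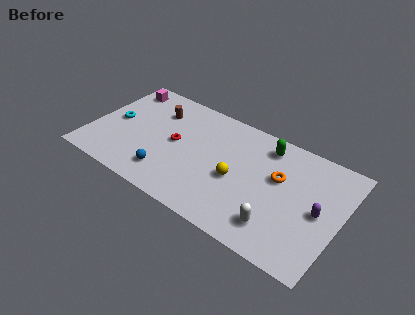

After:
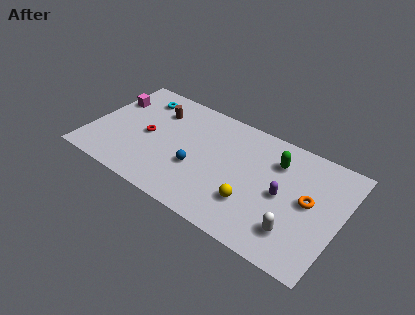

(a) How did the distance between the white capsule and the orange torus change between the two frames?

-0.9

Before: roughly 3.4 units apart; after: 2.5. That's 0.9 units closer together.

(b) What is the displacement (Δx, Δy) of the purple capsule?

(-2.3, 0.0)

The purple capsule was at about (14.7, 4.1) and moved to about (12.4, 4.1).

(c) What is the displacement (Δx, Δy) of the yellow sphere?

(1.2, -1.2)

From the two frames, the yellow sphere sits at roughly (9.5, 3.7) before and (10.7, 2.5) after.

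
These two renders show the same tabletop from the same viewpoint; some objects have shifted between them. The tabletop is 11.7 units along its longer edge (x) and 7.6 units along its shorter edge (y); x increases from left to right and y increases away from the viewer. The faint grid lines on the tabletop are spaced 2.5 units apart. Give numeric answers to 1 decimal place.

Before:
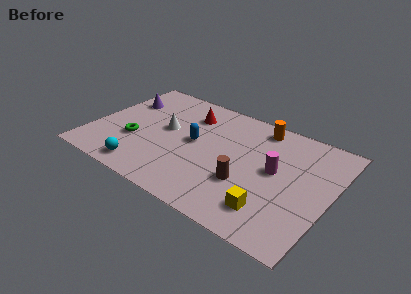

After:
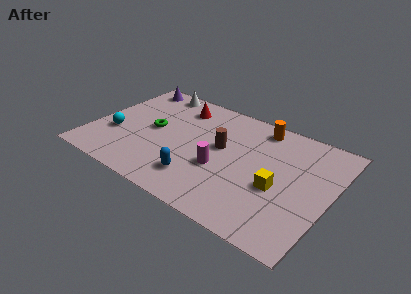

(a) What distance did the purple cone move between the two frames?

1.4

From (1.1, 5.3) to (1.2, 6.7), the purple cone covered √(0.1² + 1.4²) ≈ 1.4 units.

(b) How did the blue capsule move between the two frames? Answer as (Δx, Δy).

(0.6, -2.3)

From the two frames, the blue capsule sits at roughly (5.0, 4.0) before and (5.6, 1.7) after.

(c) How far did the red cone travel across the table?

0.7

From (4.4, 5.8) to (3.8, 6.1), the red cone covered √(0.6² + 0.3²) ≈ 0.7 units.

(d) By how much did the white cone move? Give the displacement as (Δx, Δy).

(-1.1, 2.6)

The white cone was at about (3.5, 4.2) and moved to about (2.4, 6.8).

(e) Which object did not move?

the orange cylinder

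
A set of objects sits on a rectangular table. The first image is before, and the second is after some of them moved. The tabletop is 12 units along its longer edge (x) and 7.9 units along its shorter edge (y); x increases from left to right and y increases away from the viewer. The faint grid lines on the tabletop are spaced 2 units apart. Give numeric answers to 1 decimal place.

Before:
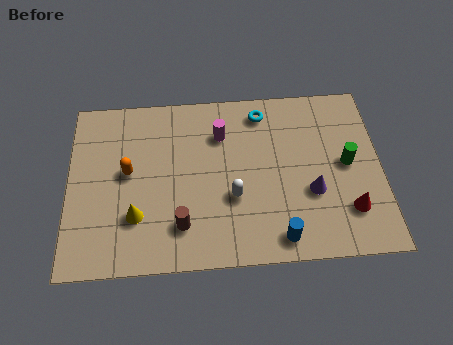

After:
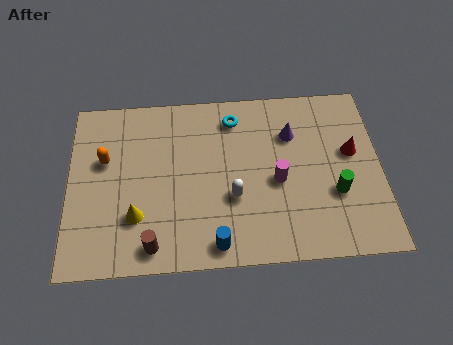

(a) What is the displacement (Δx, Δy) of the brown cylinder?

(-1.1, -0.8)

From the two frames, the brown cylinder sits at roughly (4.3, 1.8) before and (3.2, 1.0) after.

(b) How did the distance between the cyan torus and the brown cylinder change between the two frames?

+0.5

The distance was about 5.9 in the first image and 6.4 in the second, so they moved 0.5 units further apart.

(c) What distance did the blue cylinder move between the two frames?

2.4

The blue cylinder moved from about (8.0, 1.0) to (5.6, 0.9), a distance of √(2.4² + 0.1²) ≈ 2.4.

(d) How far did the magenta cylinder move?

3.1

The magenta cylinder moved from about (5.9, 5.8) to (8.0, 3.5), a distance of √(2.1² + 2.3²) ≈ 3.1.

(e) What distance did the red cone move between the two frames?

2.6

The red cone moved from about (10.7, 2.0) to (10.9, 4.6), a distance of √(0.2² + 2.6²) ≈ 2.6.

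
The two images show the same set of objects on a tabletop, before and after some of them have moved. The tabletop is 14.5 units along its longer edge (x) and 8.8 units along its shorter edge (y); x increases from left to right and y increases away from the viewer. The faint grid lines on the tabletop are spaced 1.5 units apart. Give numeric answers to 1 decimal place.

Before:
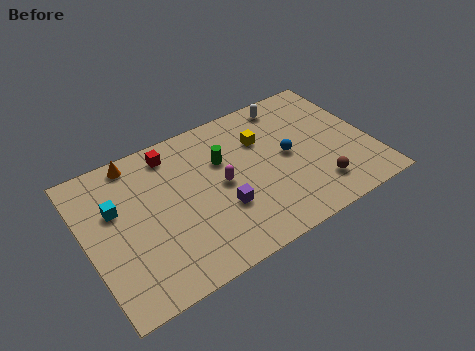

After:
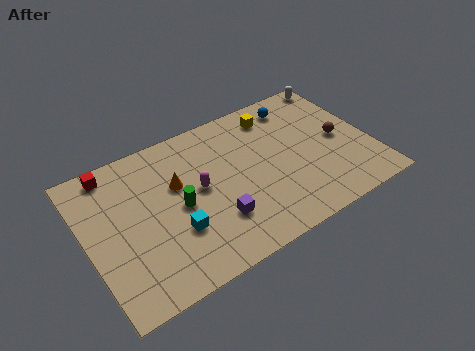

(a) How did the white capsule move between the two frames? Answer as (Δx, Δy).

(2.8, 0.3)

From the two frames, the white capsule sits at roughly (10.9, 7.7) before and (13.7, 8.0) after.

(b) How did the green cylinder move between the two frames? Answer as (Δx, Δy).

(-2.5, -1.6)

The green cylinder was at about (7.1, 5.8) and moved to about (4.6, 4.2).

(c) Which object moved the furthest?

the cyan cube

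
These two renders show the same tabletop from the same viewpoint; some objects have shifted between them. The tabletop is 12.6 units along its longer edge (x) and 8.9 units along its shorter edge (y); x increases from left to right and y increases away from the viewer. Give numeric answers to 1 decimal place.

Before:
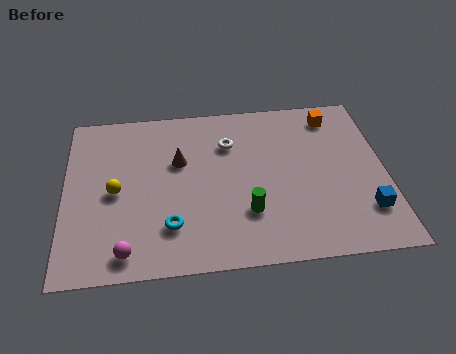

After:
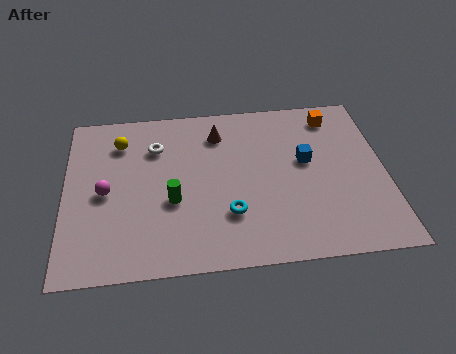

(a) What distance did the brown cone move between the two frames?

2.1

The brown cone was near (4.5, 5.6) before and (6.1, 7.0) after, so it travelled √(1.6² + 1.4²) ≈ 2.1 units.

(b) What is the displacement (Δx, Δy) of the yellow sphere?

(0.2, 2.7)

The yellow sphere was at about (2.0, 4.2) and moved to about (2.2, 6.9).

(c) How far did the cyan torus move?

2.3

The cyan torus was near (4.1, 2.2) before and (6.4, 2.6) after, so it travelled √(2.3² + 0.4²) ≈ 2.3 units.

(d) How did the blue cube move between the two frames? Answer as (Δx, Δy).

(-2.2, 2.9)

From the two frames, the blue cube sits at roughly (11.7, 2.2) before and (9.5, 5.1) after.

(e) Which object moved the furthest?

the blue cube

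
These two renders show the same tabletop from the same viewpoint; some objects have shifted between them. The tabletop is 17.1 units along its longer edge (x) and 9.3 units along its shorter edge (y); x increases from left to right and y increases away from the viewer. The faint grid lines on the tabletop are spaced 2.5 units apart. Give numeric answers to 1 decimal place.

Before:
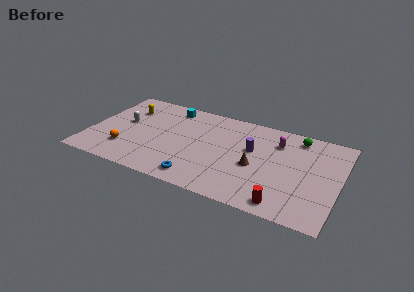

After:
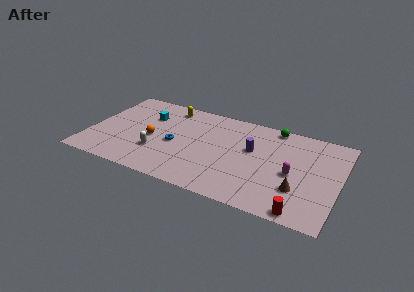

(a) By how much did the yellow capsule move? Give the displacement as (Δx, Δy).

(2.8, 1.2)

From the two frames, the yellow capsule sits at roughly (2.2, 6.8) before and (5.0, 8.0) after.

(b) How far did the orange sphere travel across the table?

2.4

The orange sphere was near (2.7, 2.4) before and (4.3, 4.2) after, so it travelled √(1.6² + 1.8²) ≈ 2.4 units.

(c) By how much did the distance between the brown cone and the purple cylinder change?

+2.8

Before: roughly 1.6 units apart; after: 4.4. That's 2.8 units further apart.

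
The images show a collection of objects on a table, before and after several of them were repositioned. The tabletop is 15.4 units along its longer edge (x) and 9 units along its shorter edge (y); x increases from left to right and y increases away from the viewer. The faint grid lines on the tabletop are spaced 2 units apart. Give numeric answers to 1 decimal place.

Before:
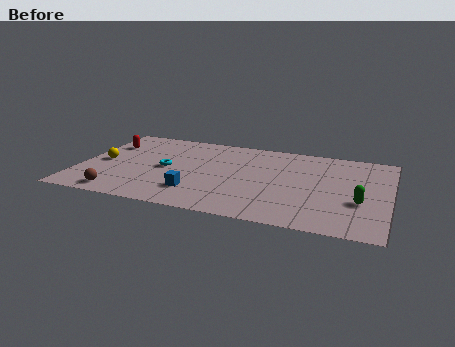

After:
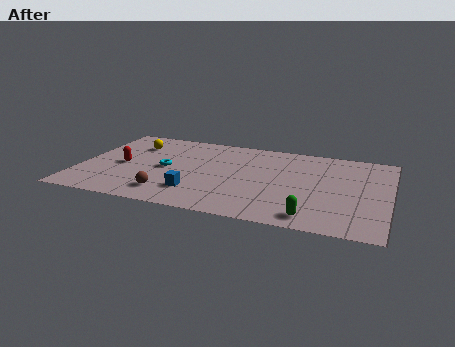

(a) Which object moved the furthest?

the green capsule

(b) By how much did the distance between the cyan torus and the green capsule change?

-1.6

The distance was about 9.8 in the first image and 8.2 in the second, so they moved 1.6 units closer together.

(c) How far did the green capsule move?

3.0

The green capsule moved from about (14.0, 3.3) to (11.8, 1.2), a distance of √(2.2² + 2.1²) ≈ 3.0.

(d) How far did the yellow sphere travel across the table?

2.7

From (1.1, 4.3) to (2.4, 6.7), the yellow sphere covered √(1.3² + 2.4²) ≈ 2.7 units.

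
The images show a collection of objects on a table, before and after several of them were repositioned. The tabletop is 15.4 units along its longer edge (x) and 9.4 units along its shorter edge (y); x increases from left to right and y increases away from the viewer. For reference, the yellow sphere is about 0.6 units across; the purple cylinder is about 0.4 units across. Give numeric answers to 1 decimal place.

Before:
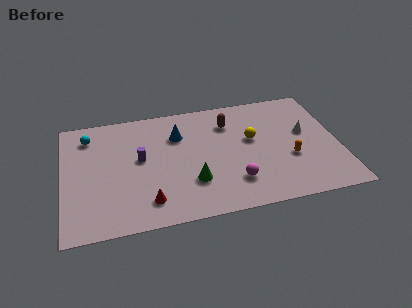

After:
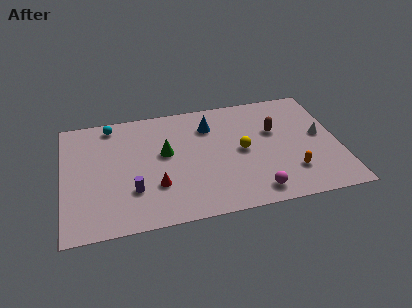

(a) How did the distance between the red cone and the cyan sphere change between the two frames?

-0.7

The distance was about 6.6 in the first image and 5.9 in the second, so they moved 0.7 units closer together.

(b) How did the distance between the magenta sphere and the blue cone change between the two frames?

+0.9

The distance was about 5.3 in the first image and 6.2 in the second, so they moved 0.9 units further apart.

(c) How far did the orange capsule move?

1.1

The orange capsule was near (12.6, 3.5) before and (12.6, 2.4) after, so it travelled √(0.0² + 1.1²) ≈ 1.1 units.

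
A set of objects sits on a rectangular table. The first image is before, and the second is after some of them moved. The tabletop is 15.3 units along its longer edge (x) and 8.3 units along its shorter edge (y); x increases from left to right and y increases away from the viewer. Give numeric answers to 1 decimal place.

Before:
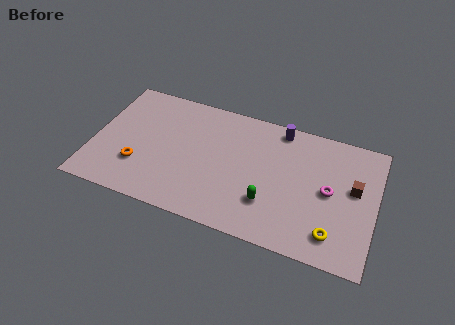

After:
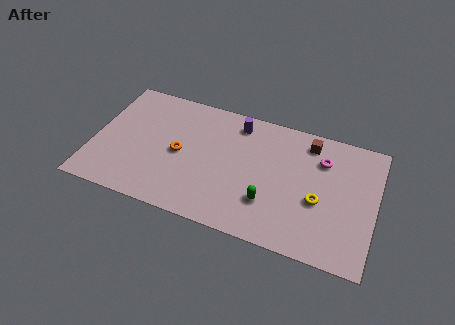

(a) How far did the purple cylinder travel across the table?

2.3

The purple cylinder moved from about (9.9, 7.4) to (7.6, 7.0), a distance of √(2.3² + 0.4²) ≈ 2.3.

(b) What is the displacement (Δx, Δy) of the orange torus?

(2.1, 1.5)

The orange torus was at about (2.6, 2.5) and moved to about (4.7, 4.0).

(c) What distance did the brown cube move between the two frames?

3.4

The brown cube moved from about (14.1, 4.8) to (11.5, 7.0), a distance of √(2.6² + 2.2²) ≈ 3.4.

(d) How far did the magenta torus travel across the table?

2.0

The magenta torus moved from about (12.8, 4.2) to (12.3, 6.1), a distance of √(0.5² + 1.9²) ≈ 2.0.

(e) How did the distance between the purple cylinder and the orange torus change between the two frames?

-4.6

Before: roughly 8.8 units apart; after: 4.2. That's 4.6 units closer together.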